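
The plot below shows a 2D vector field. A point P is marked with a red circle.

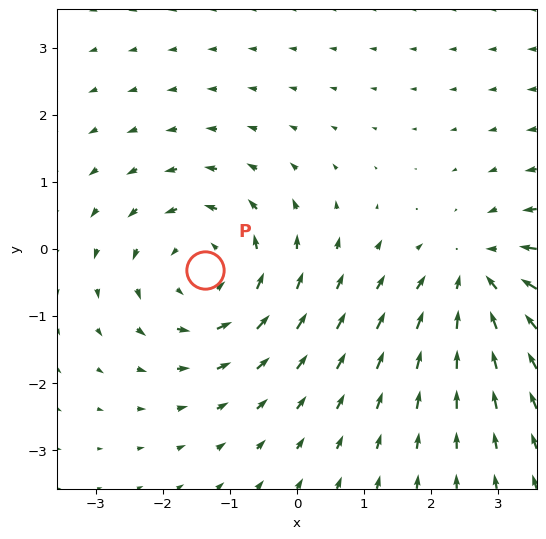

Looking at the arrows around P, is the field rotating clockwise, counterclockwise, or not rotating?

Near P at (-1.4, -0.3) the arrows circulate counterclockwise. The curl (z-component) there is about +3; positive curl means counterclockwise rotation.

counterclockwise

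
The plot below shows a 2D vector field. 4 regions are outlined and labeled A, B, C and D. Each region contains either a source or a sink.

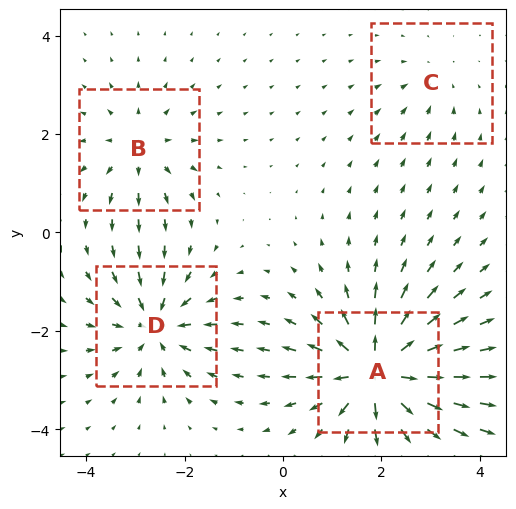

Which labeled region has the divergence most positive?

A

Divergence at each region's feature centre — A: about +9, B: about +4, C: about -2, D: about -6. Region A is most positive.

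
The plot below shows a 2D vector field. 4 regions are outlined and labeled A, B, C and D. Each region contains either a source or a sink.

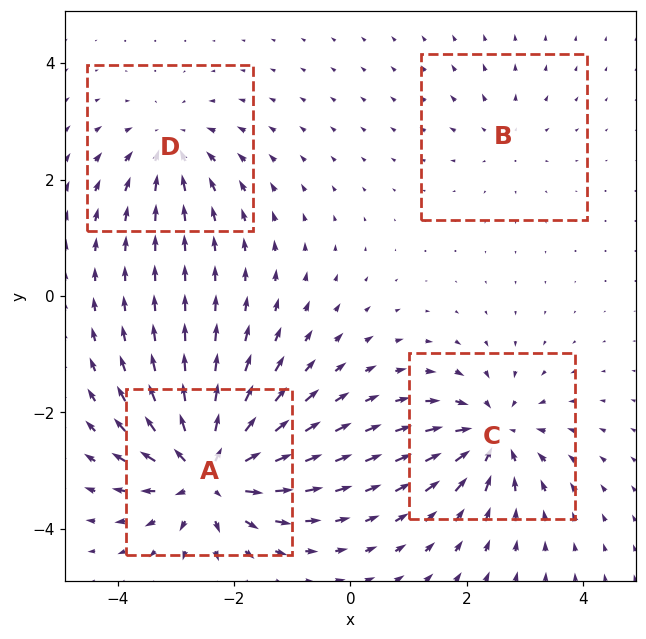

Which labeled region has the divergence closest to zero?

Divergence at each region's feature centre — A: about +9, B: about +2, C: about -6, D: about -4. Region B is closest to zero.

B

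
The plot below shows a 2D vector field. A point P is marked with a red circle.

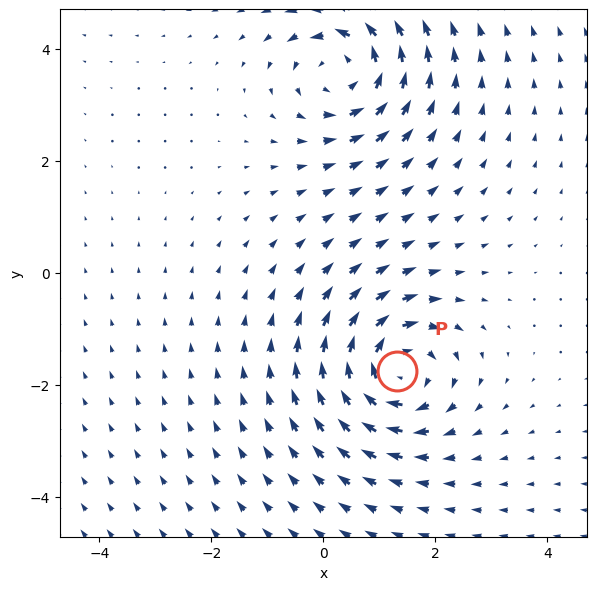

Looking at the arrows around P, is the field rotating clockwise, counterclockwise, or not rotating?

Near P at (1.3, -1.8) the arrows circulate clockwise. The curl (z-component) there is about -6; negative curl means clockwise rotation.

clockwise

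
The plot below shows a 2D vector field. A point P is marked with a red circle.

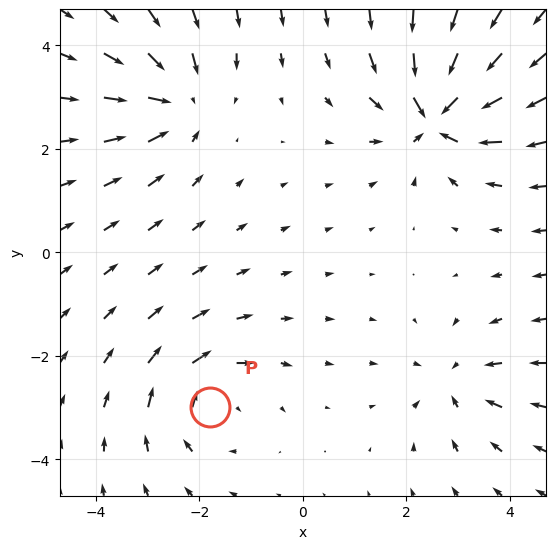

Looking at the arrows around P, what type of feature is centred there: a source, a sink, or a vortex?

At P (-1.8, -3.0) the arrows circulate clockwise. Divergence ≈0, curl about -4 — near-zero divergence with nonzero curl is a vortex.

vortex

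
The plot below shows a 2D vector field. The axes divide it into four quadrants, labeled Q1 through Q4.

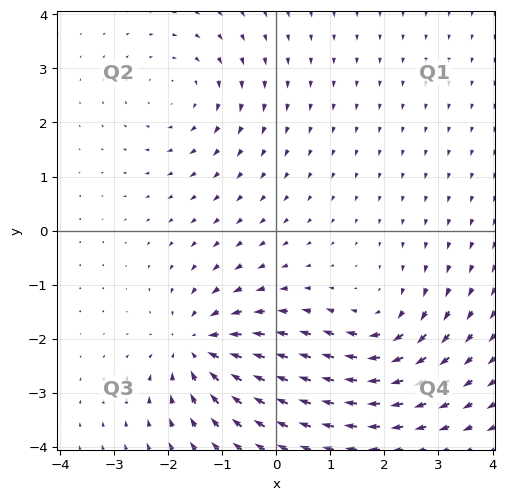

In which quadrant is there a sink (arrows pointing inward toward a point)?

The sink sits at approximately (-1.4, -2.2), which lies in quadrant Q3. The divergence there is about -5, negative as expected for a sink.

Q3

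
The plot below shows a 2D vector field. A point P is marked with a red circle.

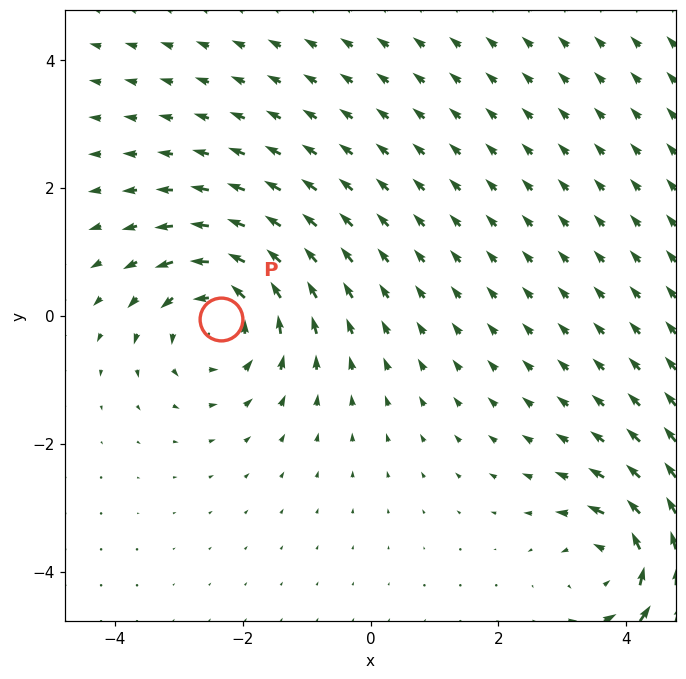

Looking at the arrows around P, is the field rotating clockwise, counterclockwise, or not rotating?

counterclockwise

Near P at (-2.3, -0.0) the arrows circulate counterclockwise. The curl (z-component) there is about +5; positive curl means counterclockwise rotation.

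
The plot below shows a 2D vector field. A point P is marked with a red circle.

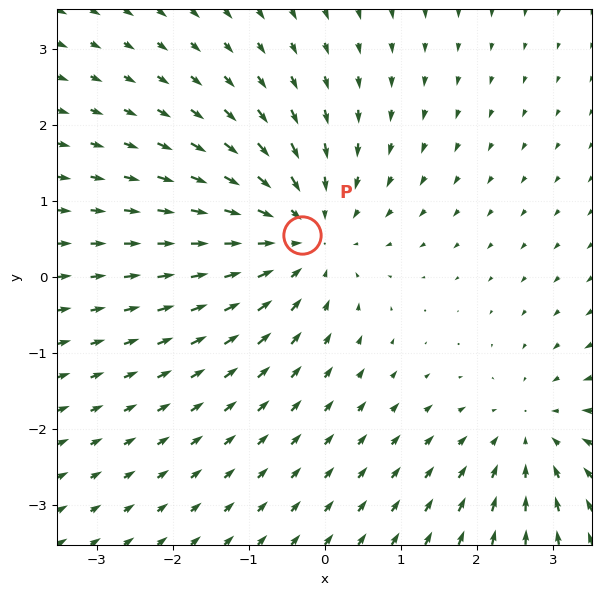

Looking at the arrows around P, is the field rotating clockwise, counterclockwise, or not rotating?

Near P at (-0.3, 0.6) the arrows show no circulation. The curl there is ≈0.

not rotating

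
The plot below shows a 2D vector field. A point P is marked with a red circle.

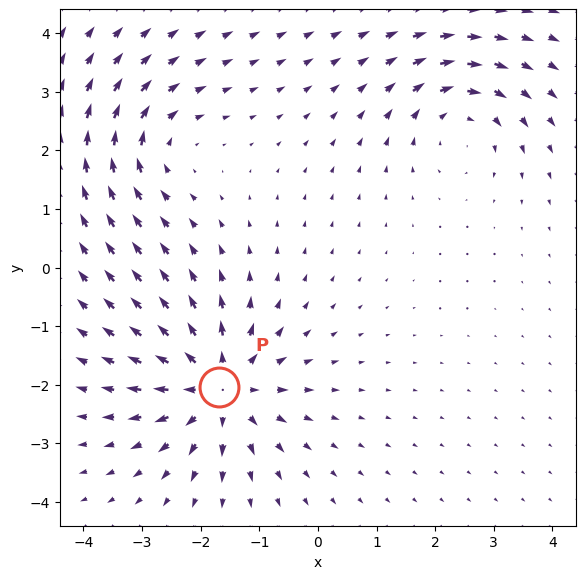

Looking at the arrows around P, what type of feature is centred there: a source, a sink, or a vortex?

At P (-1.7, -2.0) the arrows spread outward. Divergence about +4, curl ≈0 — positive divergence with near-zero curl is a source.

source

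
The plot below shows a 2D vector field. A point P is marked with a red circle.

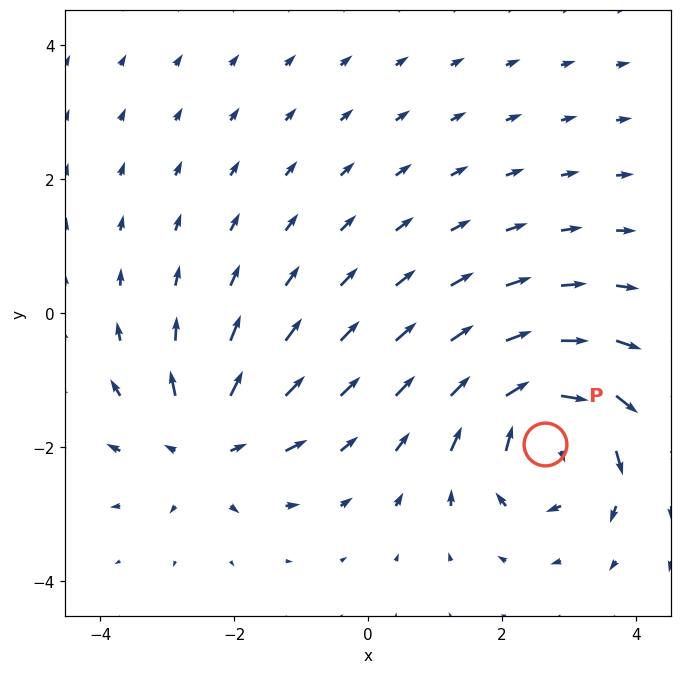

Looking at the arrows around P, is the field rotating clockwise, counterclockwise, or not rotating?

clockwise

Near P at (2.6, -1.9) the arrows circulate clockwise. The curl (z-component) there is about -6; negative curl means clockwise rotation.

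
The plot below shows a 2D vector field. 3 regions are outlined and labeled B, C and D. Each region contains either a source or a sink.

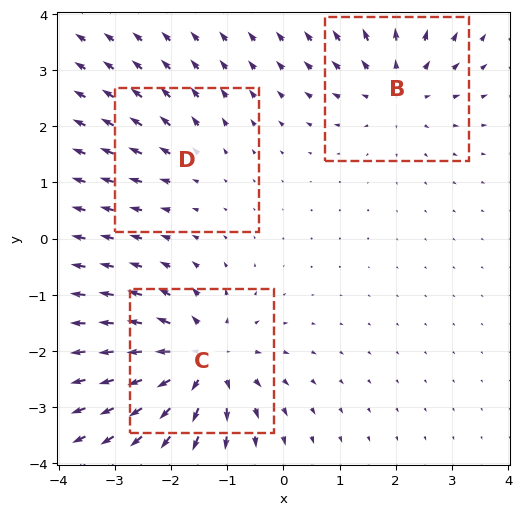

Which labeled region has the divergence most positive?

C

Divergence at each region's feature centre — B: about +4, C: about +5, D: about +2. Region C is most positive.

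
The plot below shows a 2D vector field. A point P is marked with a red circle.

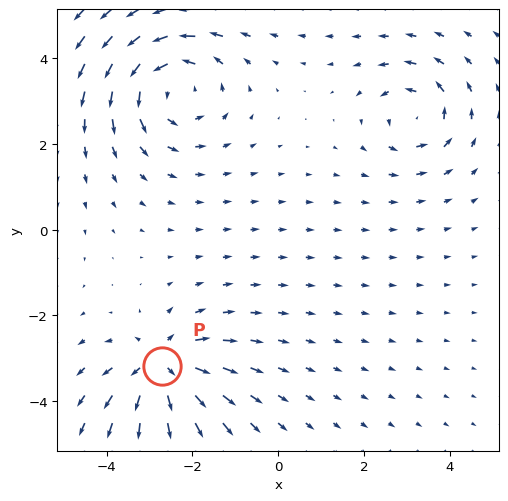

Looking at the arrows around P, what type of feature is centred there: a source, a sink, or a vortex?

At P (-2.7, -3.2) the arrows spread outward. Divergence about +4, curl ≈0 — positive divergence with near-zero curl is a source.

source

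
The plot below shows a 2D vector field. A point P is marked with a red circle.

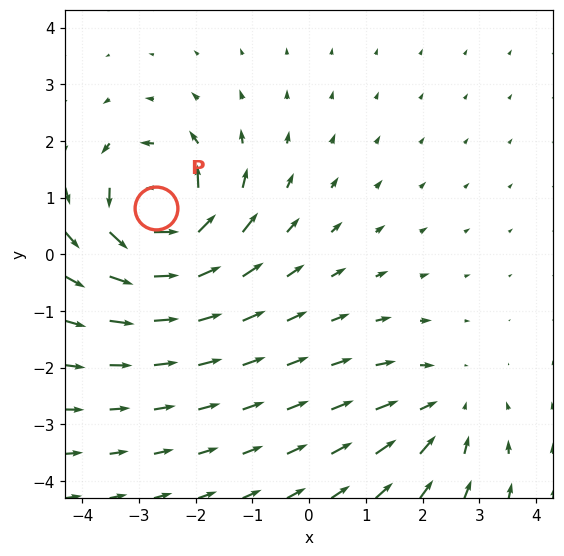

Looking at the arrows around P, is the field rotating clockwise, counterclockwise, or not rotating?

counterclockwise

Near P at (-2.7, 0.8) the arrows circulate counterclockwise. The curl (z-component) there is about +7; positive curl means counterclockwise rotation.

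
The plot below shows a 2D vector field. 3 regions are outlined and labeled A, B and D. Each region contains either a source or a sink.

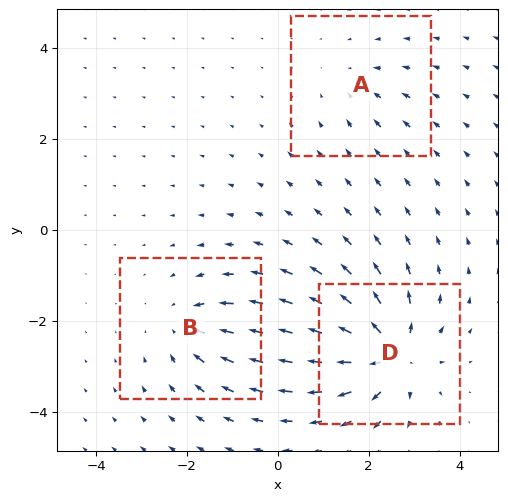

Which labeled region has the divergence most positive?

Divergence at each region's feature centre — A: about -2, B: about -3, D: about +6. Region D is most positive.

D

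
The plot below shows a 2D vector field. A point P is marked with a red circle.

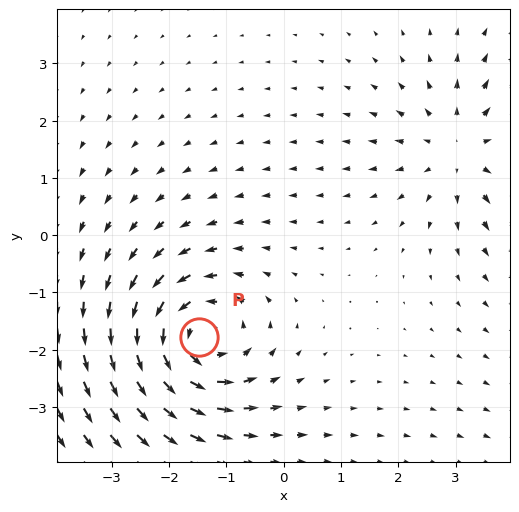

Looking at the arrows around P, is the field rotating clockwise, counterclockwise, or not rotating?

counterclockwise

Near P at (-1.5, -1.8) the arrows circulate counterclockwise. The curl (z-component) there is about +4; positive curl means counterclockwise rotation.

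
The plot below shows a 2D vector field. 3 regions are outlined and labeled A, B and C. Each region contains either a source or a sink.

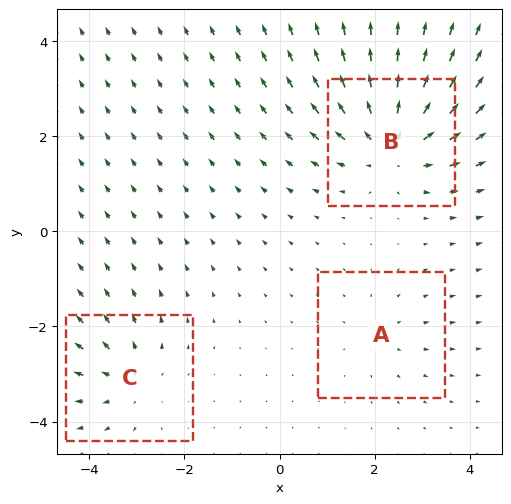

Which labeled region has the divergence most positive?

B

Divergence at each region's feature centre — A: about +2, B: about +5, C: about +3. Region B is most positive.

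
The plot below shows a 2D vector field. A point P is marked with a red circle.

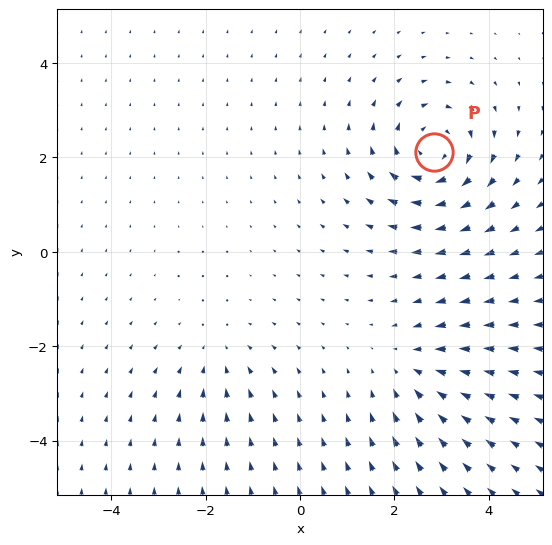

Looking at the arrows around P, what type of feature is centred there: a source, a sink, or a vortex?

vortex

At P (2.8, 2.1) the arrows circulate clockwise. Divergence ≈0, curl about -6 — near-zero divergence with nonzero curl is a vortex.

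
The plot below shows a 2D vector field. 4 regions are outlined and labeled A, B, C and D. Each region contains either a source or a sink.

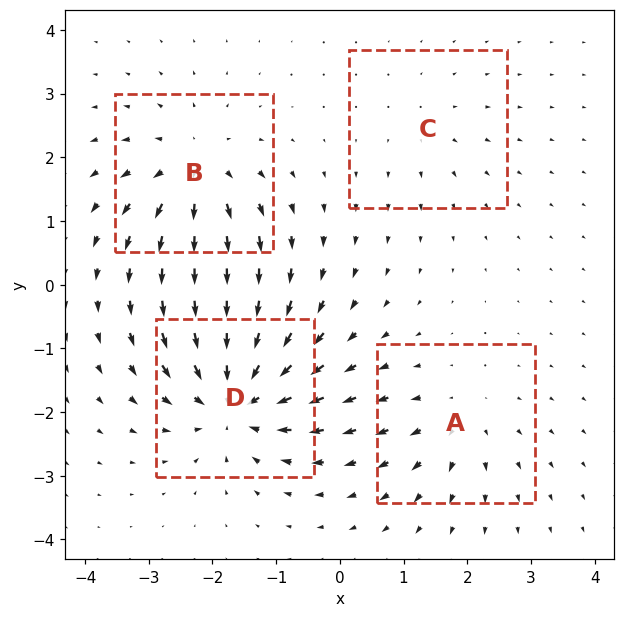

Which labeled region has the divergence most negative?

Divergence at each region's feature centre — A: about +4, B: about +6, C: about +2, D: about -8. Region D is most negative.

D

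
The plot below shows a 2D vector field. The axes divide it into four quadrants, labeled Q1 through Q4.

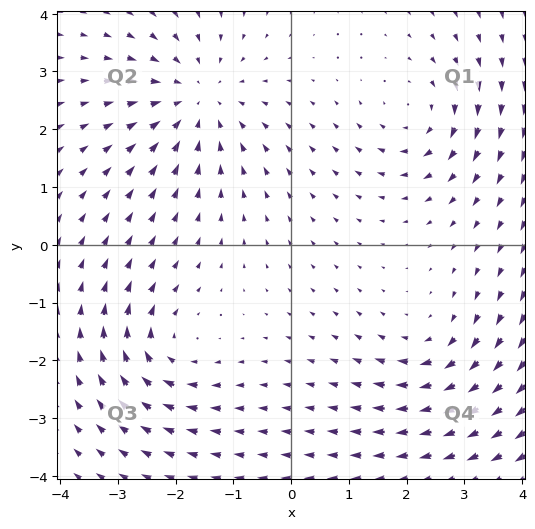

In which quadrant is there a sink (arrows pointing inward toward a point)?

The sink sits at approximately (-1.6, 2.5), which lies in quadrant Q2. The divergence there is about -4, negative as expected for a sink.

Q2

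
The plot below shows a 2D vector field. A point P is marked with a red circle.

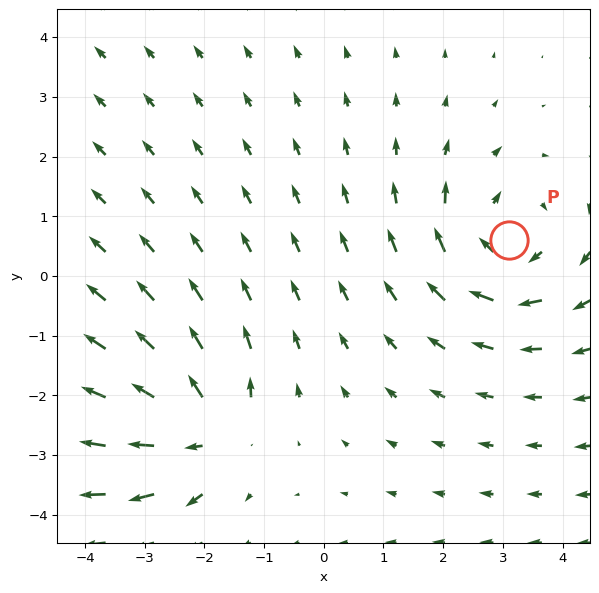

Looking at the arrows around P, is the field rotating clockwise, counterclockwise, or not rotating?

Near P at (3.1, 0.6) the arrows circulate clockwise. The curl (z-component) there is about -3; negative curl means clockwise rotation.

clockwise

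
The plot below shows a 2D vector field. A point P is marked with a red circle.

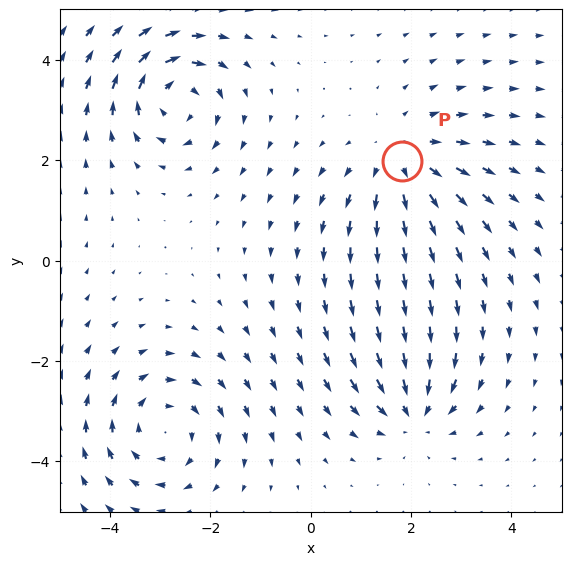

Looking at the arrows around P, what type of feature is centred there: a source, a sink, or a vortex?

At P (1.8, 2.0) the arrows spread outward. Divergence about +4, curl ≈0 — positive divergence with near-zero curl is a source.

source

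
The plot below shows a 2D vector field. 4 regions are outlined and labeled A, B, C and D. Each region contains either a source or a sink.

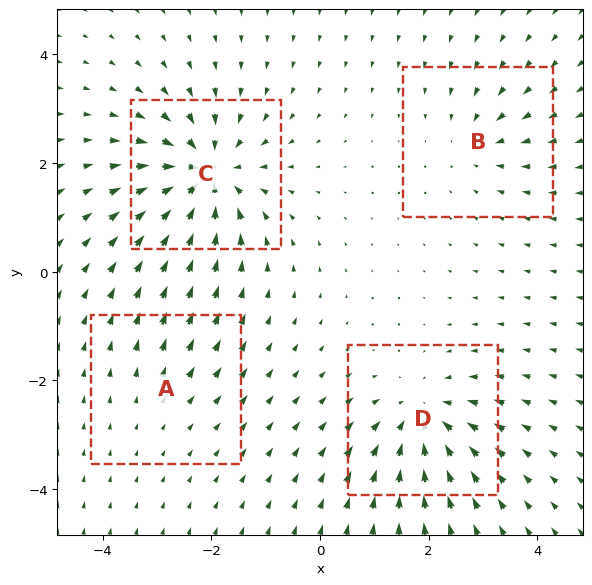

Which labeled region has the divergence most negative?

C

Divergence at each region's feature centre — A: about +2, B: about -4, C: about -8, D: about -6. Region C is most negative.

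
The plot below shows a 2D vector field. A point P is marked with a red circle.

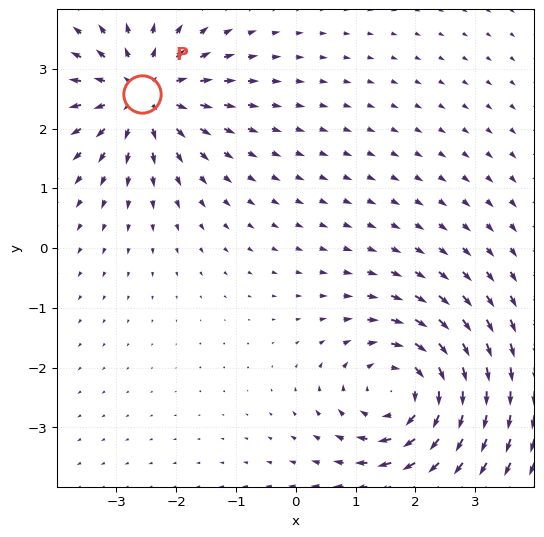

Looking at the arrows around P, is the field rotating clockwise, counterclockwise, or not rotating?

not rotating

Near P at (-2.6, 2.6) the arrows show no circulation. The curl there is ≈0.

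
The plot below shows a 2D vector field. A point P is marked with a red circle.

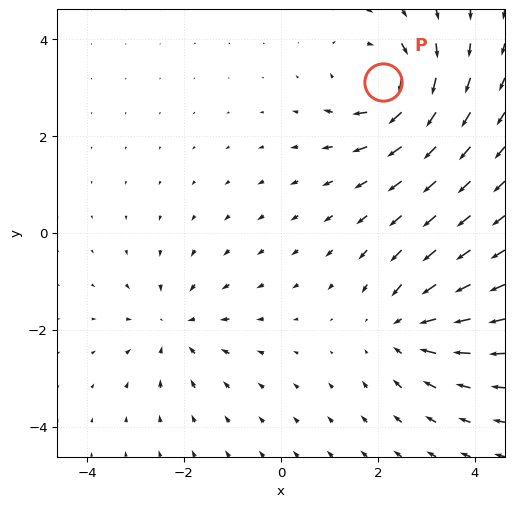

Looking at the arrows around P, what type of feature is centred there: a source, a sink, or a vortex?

vortex

At P (2.1, 3.1) the arrows circulate clockwise. Divergence ≈0, curl about -6 — near-zero divergence with nonzero curl is a vortex.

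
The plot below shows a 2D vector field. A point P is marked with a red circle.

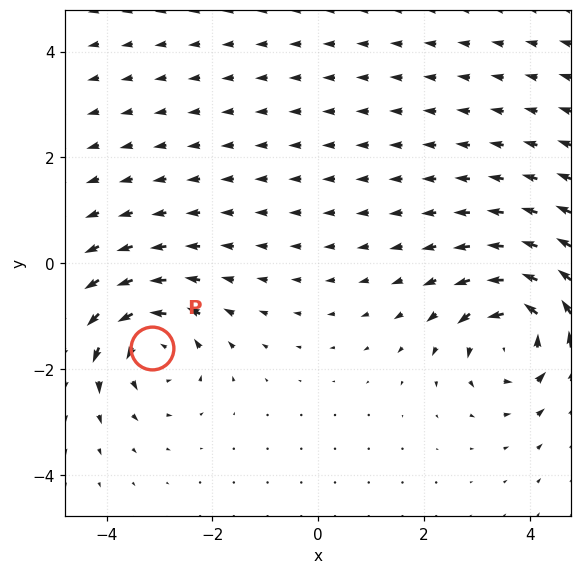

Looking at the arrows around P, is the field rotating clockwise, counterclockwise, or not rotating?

Near P at (-3.1, -1.6) the arrows circulate counterclockwise. The curl (z-component) there is about +5; positive curl means counterclockwise rotation.

counterclockwise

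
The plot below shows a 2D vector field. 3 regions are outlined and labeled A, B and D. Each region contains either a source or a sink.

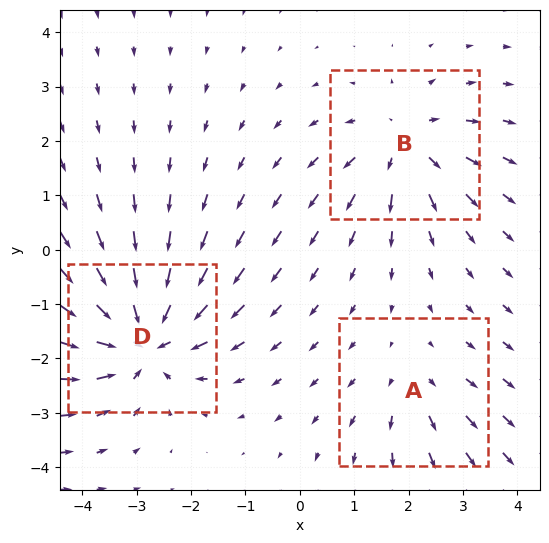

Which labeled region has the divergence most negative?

Divergence at each region's feature centre — A: about +2, B: about +4, D: about -5. Region D is most negative.

D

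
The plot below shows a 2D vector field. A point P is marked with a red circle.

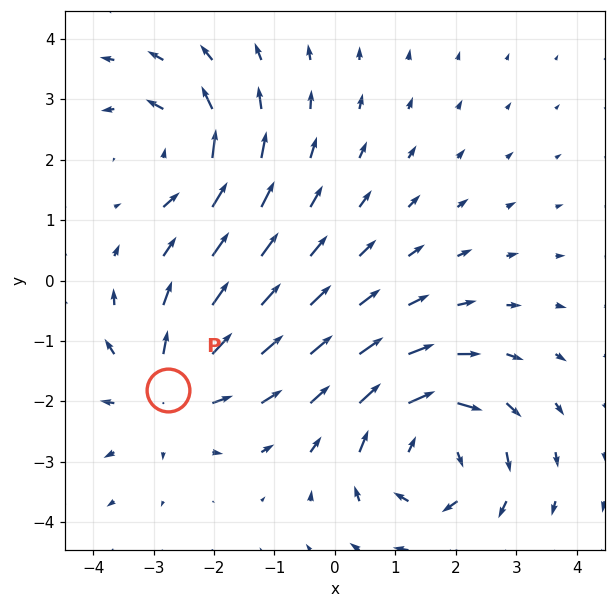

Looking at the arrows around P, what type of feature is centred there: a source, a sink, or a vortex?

source

At P (-2.8, -1.8) the arrows spread outward. Divergence about +3, curl ≈0 — positive divergence with near-zero curl is a source.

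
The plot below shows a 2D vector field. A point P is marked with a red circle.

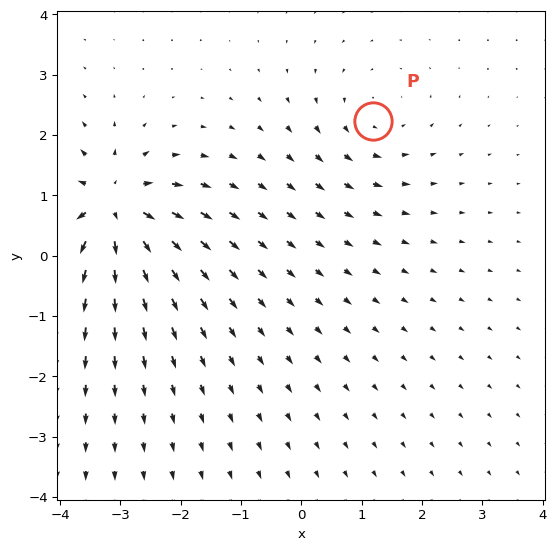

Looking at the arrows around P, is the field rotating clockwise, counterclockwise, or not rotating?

Near P at (1.2, 2.2) the arrows circulate counterclockwise. The curl (z-component) there is about +2; positive curl means counterclockwise rotation.

counterclockwise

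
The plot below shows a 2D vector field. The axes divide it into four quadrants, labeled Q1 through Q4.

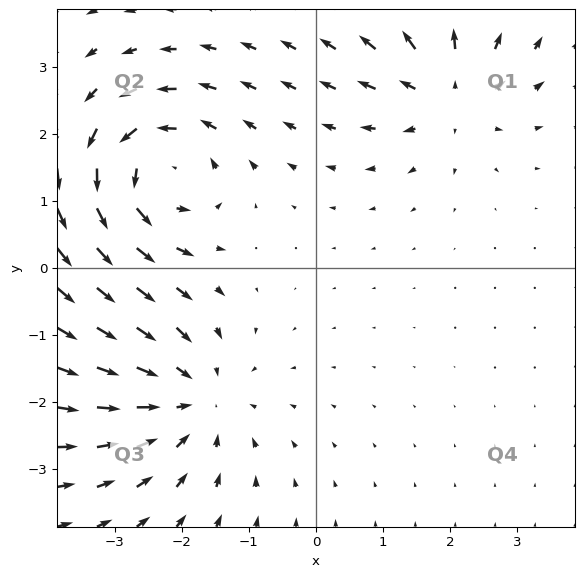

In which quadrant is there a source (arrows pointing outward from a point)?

Q1

The source sits at approximately (2.0, 2.6), which lies in quadrant Q1. The divergence there is about +5, positive as expected for a source.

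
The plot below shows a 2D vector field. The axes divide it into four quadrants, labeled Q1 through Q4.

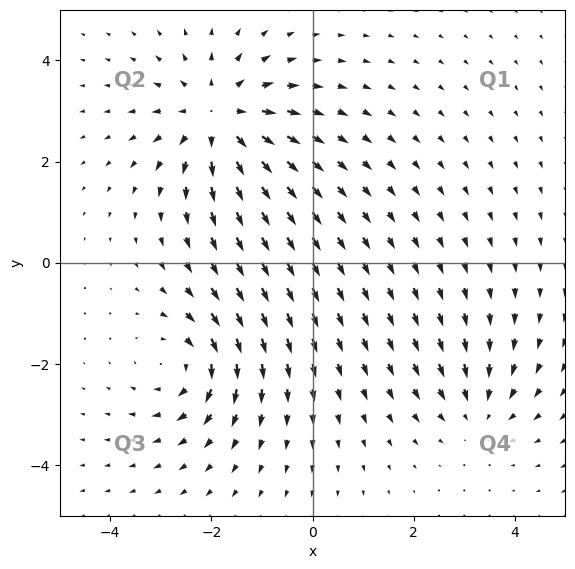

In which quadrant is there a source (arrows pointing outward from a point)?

The source sits at approximately (-1.8, 2.9), which lies in quadrant Q2. The divergence there is about +5, positive as expected for a source.

Q2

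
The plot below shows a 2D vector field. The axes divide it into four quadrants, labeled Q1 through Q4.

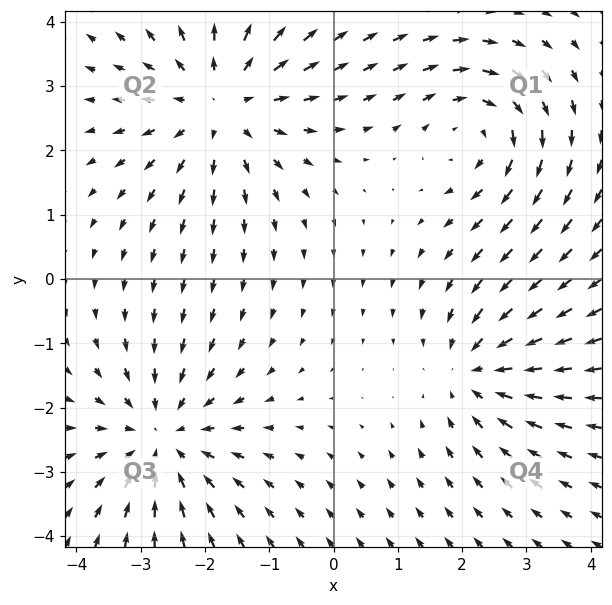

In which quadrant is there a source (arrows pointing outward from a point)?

The source sits at approximately (-1.8, 2.7), which lies in quadrant Q2. The divergence there is about +4, positive as expected for a source.

Q2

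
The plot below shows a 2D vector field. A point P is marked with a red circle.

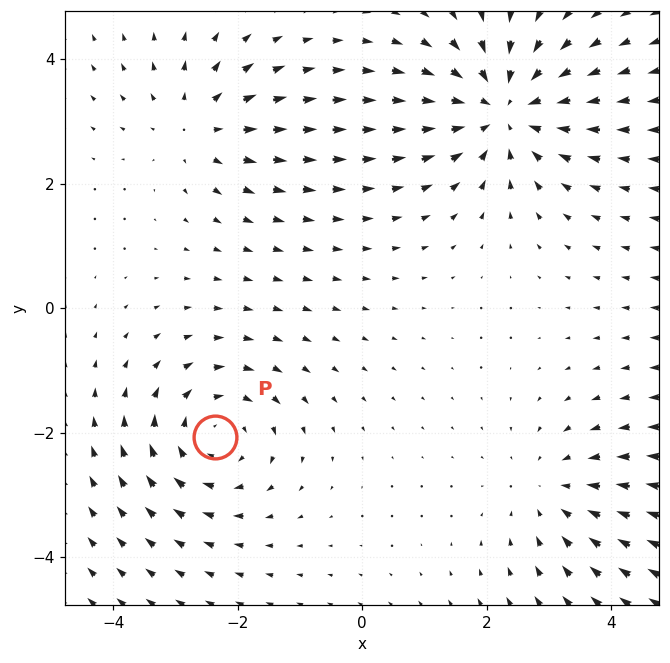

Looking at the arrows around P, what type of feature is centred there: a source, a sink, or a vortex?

At P (-2.4, -2.1) the arrows circulate clockwise. Divergence ≈0, curl about -4 — near-zero divergence with nonzero curl is a vortex.

vortex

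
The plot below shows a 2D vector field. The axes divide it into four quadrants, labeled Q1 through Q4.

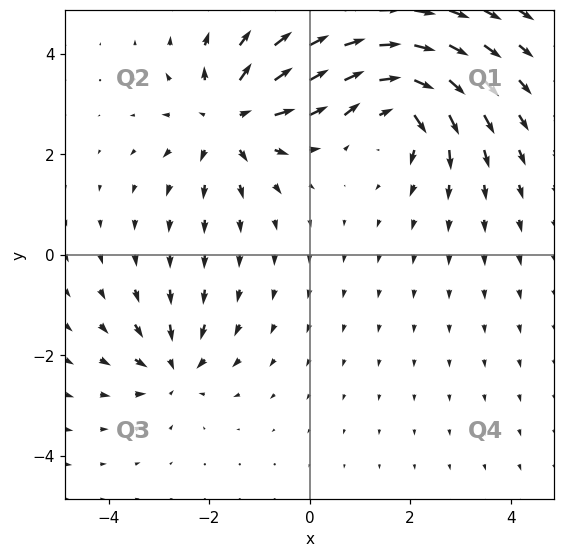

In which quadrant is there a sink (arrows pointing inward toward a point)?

The sink sits at approximately (-2.7, -2.3), which lies in quadrant Q3. The divergence there is about -4, negative as expected for a sink.

Q3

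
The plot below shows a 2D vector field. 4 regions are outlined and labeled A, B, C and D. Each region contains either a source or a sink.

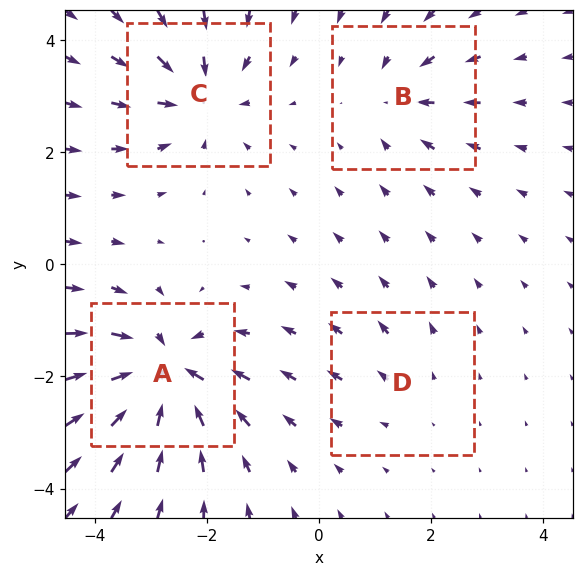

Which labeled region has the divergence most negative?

A

Divergence at each region's feature centre — A: about -8, B: about -4, C: about -6, D: about +2. Region A is most negative.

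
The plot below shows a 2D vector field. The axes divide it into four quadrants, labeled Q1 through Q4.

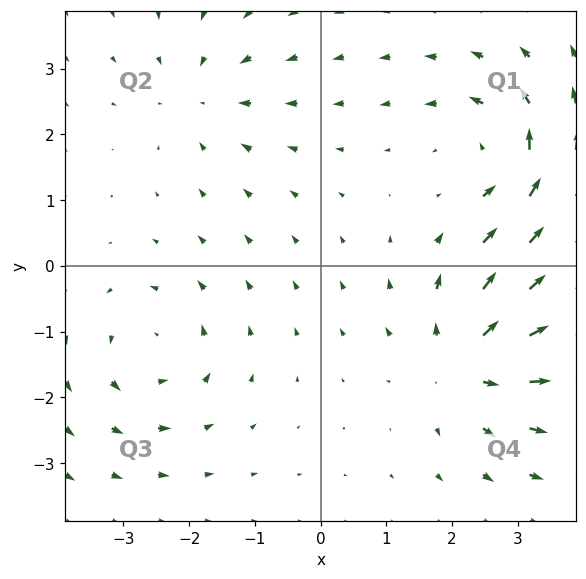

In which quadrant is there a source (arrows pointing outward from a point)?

The source sits at approximately (2.2, -1.5), which lies in quadrant Q4. The divergence there is about +6, positive as expected for a source.

Q4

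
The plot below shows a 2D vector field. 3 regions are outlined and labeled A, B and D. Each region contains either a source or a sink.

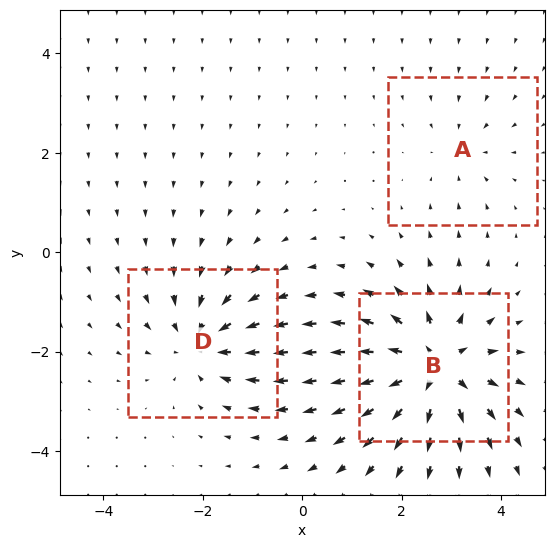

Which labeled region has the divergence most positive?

B

Divergence at each region's feature centre — A: about -2, B: about +5, D: about -4. Region B is most positive.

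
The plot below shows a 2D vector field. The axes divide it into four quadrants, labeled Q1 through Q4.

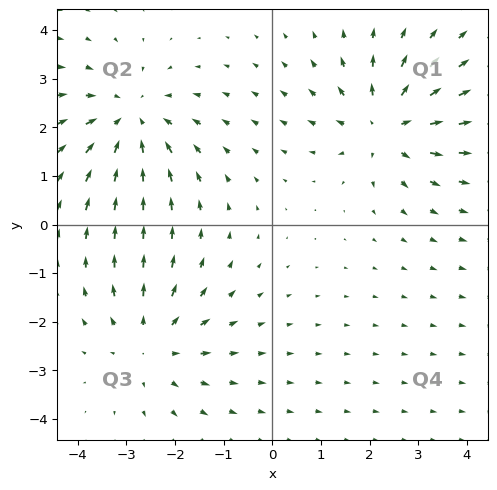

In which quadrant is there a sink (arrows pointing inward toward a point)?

Q2

The sink sits at approximately (-2.9, 2.2), which lies in quadrant Q2. The divergence there is about -3, negative as expected for a sink.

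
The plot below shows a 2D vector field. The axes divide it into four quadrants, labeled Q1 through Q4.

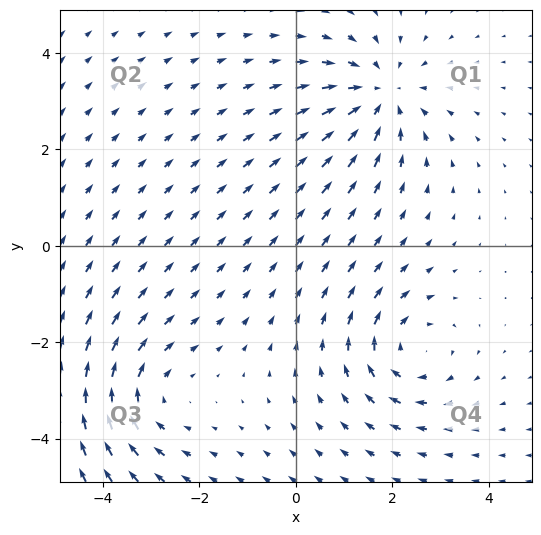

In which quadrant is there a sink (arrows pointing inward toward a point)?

The sink sits at approximately (1.8, 3.1), which lies in quadrant Q1. The divergence there is about -4, negative as expected for a sink.

Q1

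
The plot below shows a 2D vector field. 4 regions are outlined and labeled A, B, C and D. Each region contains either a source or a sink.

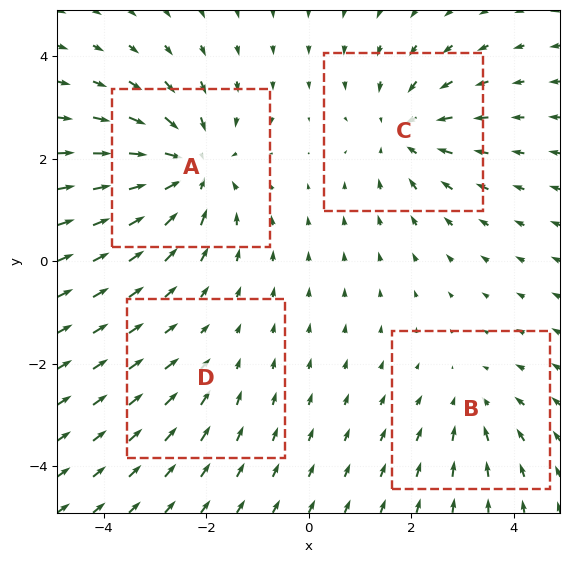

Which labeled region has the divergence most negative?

A

Divergence at each region's feature centre — A: about -6, B: about -3, C: about -5, D: about -2. Region A is most negative.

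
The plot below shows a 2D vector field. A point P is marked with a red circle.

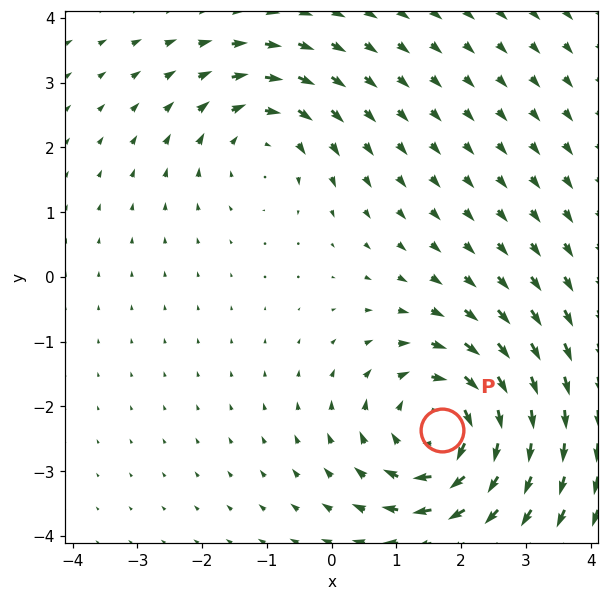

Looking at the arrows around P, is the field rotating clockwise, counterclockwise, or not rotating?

clockwise

Near P at (1.7, -2.4) the arrows circulate clockwise. The curl (z-component) there is about -5; negative curl means clockwise rotation.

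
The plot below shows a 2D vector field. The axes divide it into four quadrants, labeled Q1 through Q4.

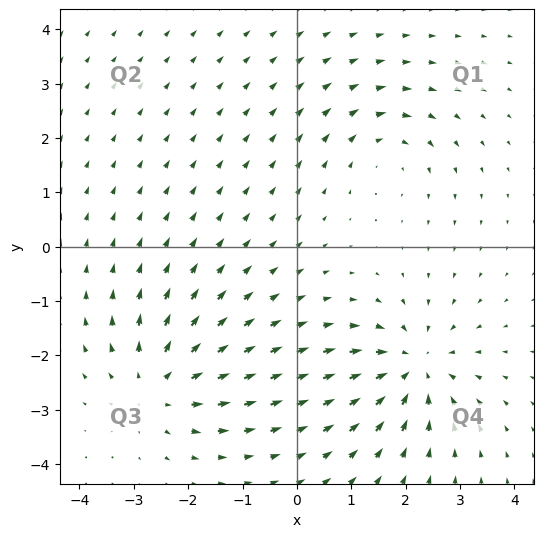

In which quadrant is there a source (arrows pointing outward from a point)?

Q3

The source sits at approximately (-2.5, -2.6), which lies in quadrant Q3. The divergence there is about +4, positive as expected for a source.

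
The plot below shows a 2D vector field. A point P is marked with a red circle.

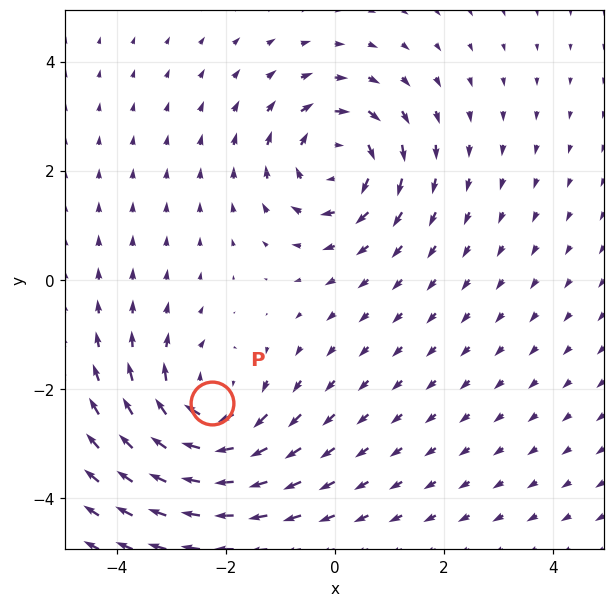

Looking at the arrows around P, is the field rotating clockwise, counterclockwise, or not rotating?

Near P at (-2.3, -2.3) the arrows circulate clockwise. The curl (z-component) there is about -4; negative curl means clockwise rotation.

clockwise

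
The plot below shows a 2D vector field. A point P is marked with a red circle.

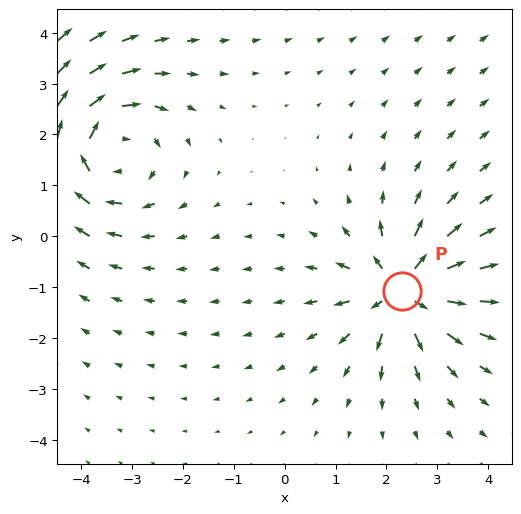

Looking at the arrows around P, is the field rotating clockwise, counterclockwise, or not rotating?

not rotating

Near P at (2.3, -1.1) the arrows show no circulation. The curl there is ≈0.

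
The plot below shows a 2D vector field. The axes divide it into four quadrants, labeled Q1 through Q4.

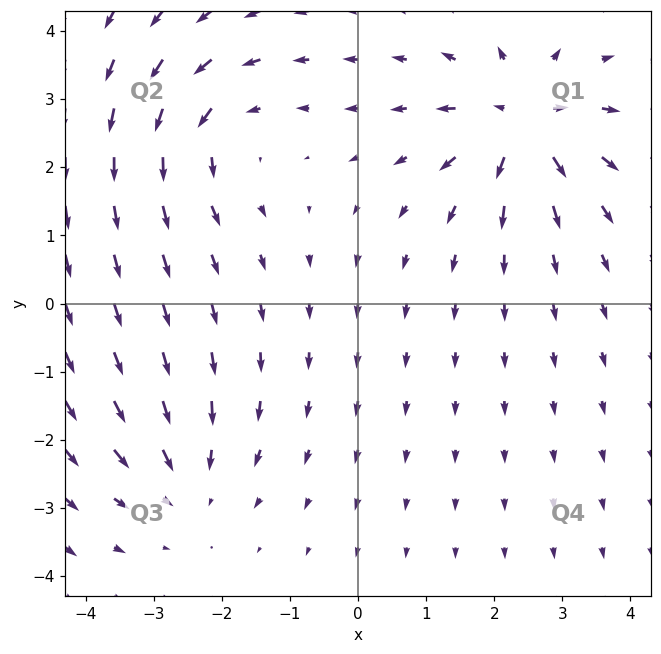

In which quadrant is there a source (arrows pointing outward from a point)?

The source sits at approximately (2.4, 2.7), which lies in quadrant Q1. The divergence there is about +6, positive as expected for a source.

Q1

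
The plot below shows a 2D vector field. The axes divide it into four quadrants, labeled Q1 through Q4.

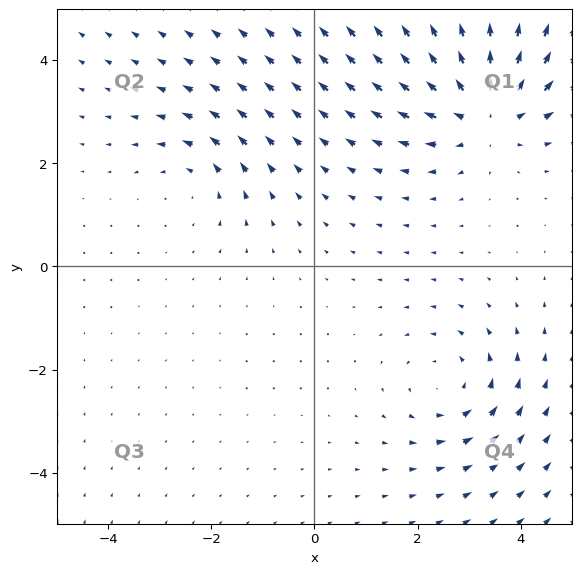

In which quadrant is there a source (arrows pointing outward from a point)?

The source sits at approximately (3.3, 3.0), which lies in quadrant Q1. The divergence there is about +4, positive as expected for a source.

Q1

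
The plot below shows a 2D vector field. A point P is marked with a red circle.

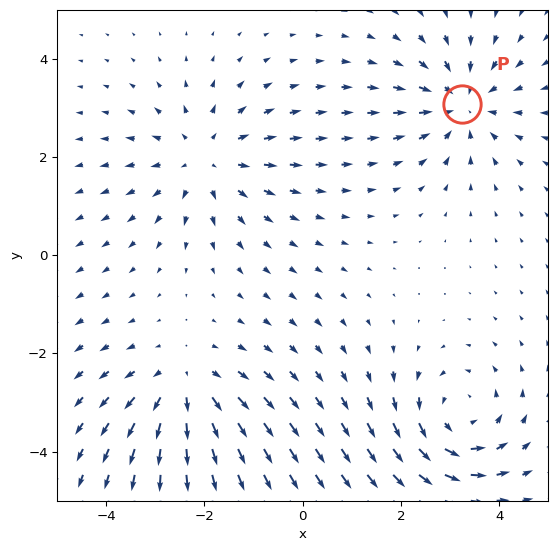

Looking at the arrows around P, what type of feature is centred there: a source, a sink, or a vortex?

At P (3.2, 3.1) the arrows converge inward. Divergence about -4, curl ≈0 — negative divergence with near-zero curl is a sink.

sink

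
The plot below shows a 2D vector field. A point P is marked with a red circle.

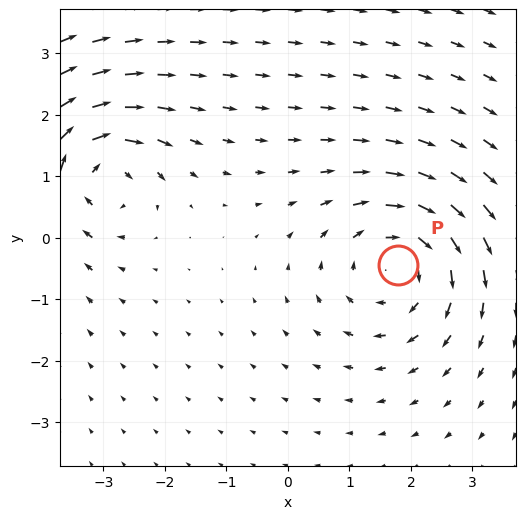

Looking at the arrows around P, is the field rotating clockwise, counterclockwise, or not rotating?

Near P at (1.8, -0.4) the arrows circulate clockwise. The curl (z-component) there is about -4; negative curl means clockwise rotation.

clockwise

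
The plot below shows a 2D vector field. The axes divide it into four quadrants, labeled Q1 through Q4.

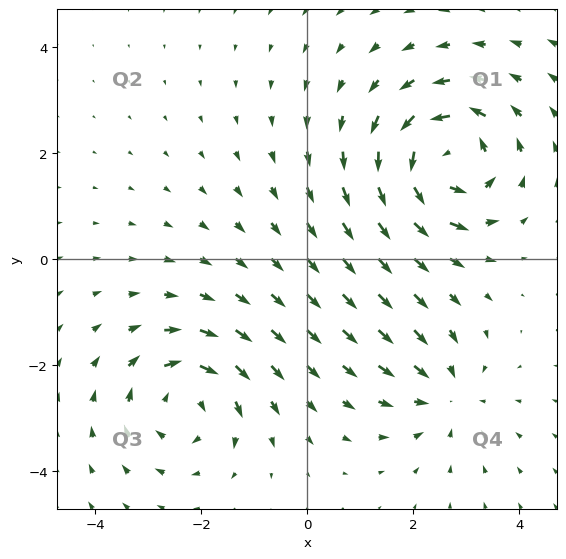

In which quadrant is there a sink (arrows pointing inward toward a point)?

Q4

The sink sits at approximately (2.6, -2.6), which lies in quadrant Q4. The divergence there is about -3, negative as expected for a sink.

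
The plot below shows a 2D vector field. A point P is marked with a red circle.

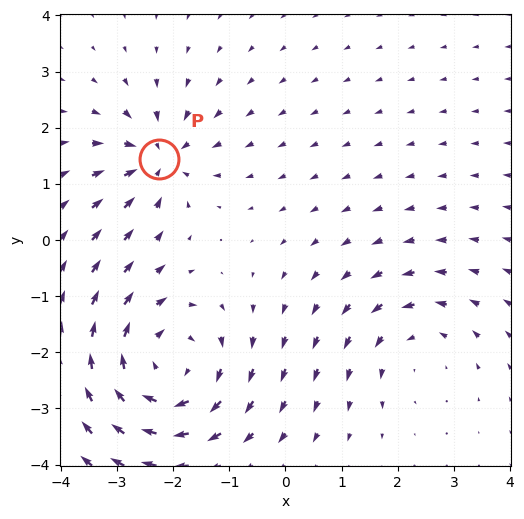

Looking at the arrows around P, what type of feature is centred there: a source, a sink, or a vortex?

sink

At P (-2.3, 1.5) the arrows converge inward. Divergence about -4, curl ≈0 — negative divergence with near-zero curl is a sink.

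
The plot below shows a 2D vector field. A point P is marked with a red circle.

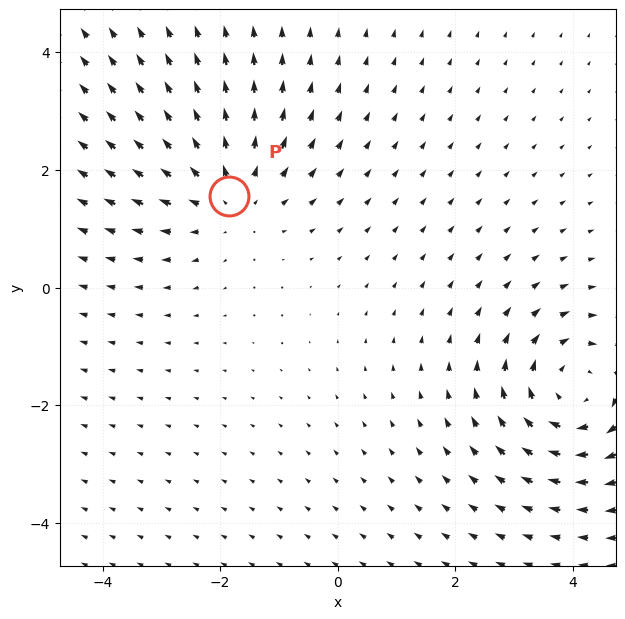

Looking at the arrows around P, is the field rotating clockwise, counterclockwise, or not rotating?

Near P at (-1.8, 1.6) the arrows show no circulation. The curl there is ≈0.

not rotating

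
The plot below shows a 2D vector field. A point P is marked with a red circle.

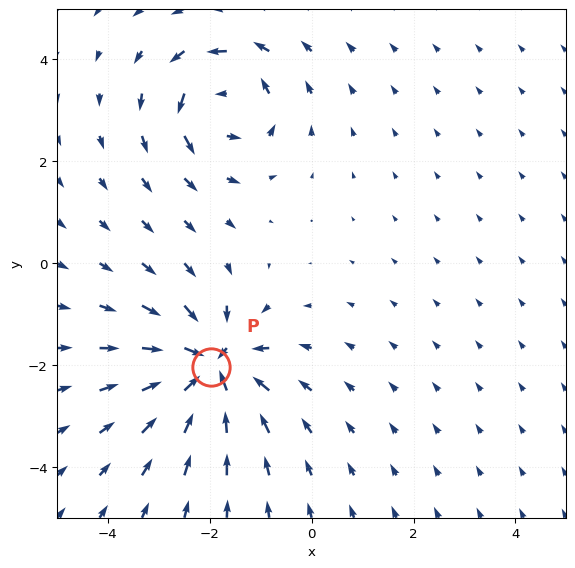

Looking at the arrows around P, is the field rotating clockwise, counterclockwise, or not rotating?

Near P at (-2.0, -2.0) the arrows show no circulation. The curl there is ≈0.

not rotating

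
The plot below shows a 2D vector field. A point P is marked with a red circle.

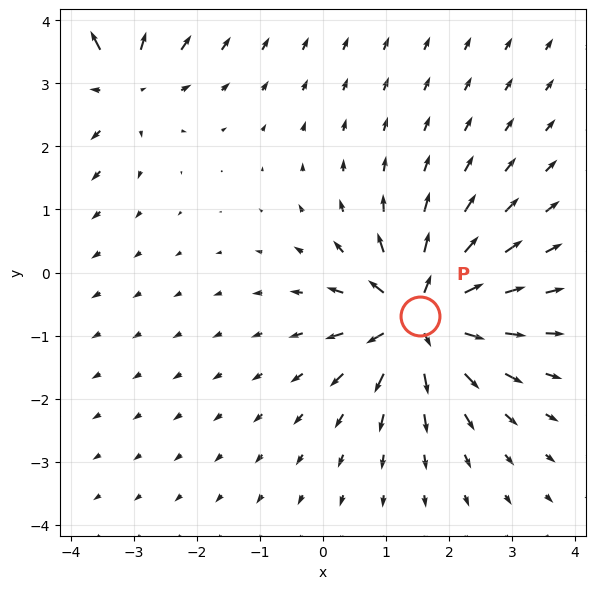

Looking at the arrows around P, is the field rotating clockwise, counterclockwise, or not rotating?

not rotating

Near P at (1.5, -0.7) the arrows show no circulation. The curl there is ≈0.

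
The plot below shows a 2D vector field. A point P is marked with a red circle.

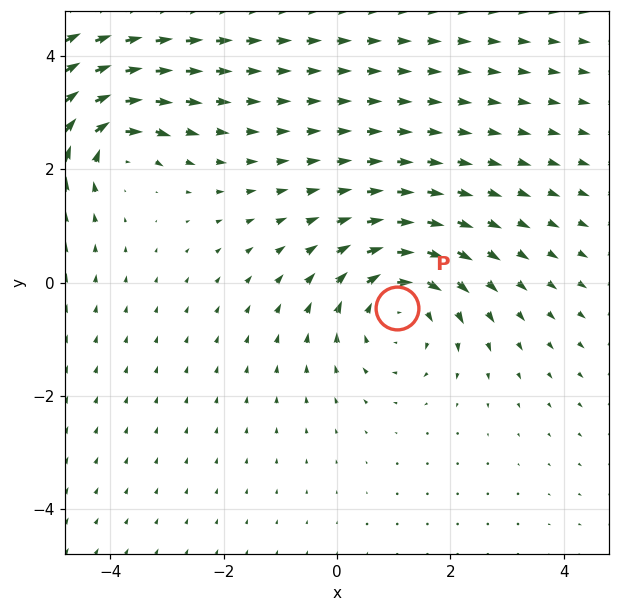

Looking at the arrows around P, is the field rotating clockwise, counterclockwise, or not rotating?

clockwise

Near P at (1.1, -0.5) the arrows circulate clockwise. The curl (z-component) there is about -3; negative curl means clockwise rotation.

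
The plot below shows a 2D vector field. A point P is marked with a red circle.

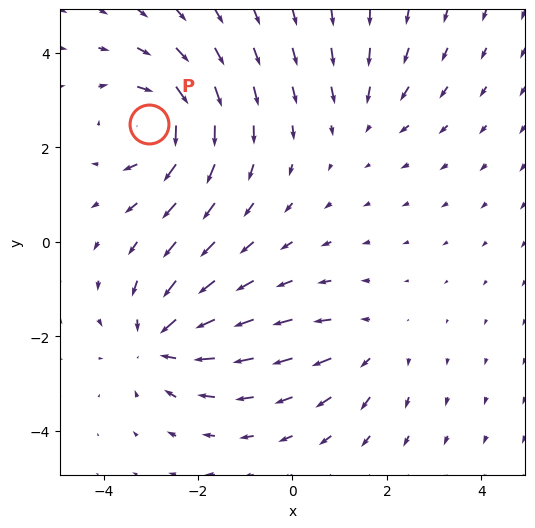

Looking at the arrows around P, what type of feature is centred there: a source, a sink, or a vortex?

At P (-3.0, 2.5) the arrows circulate clockwise. Divergence ≈0, curl about -6 — near-zero divergence with nonzero curl is a vortex.

vortex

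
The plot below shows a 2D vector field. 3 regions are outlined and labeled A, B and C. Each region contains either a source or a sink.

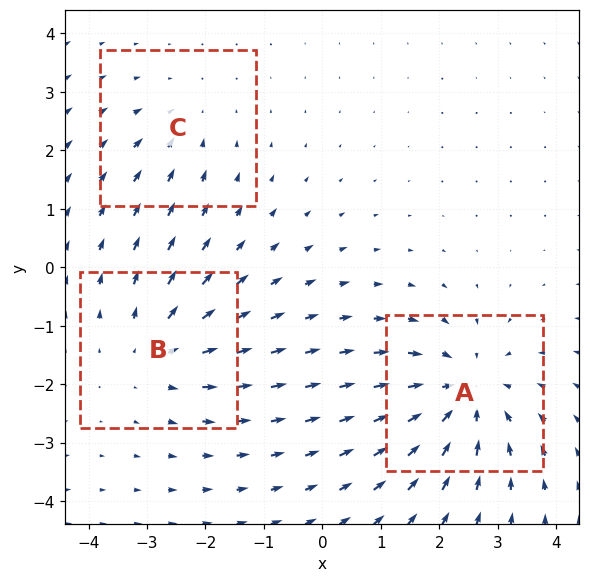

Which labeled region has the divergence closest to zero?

C

Divergence at each region's feature centre — A: about -4, B: about +3, C: about -2. Region C is closest to zero.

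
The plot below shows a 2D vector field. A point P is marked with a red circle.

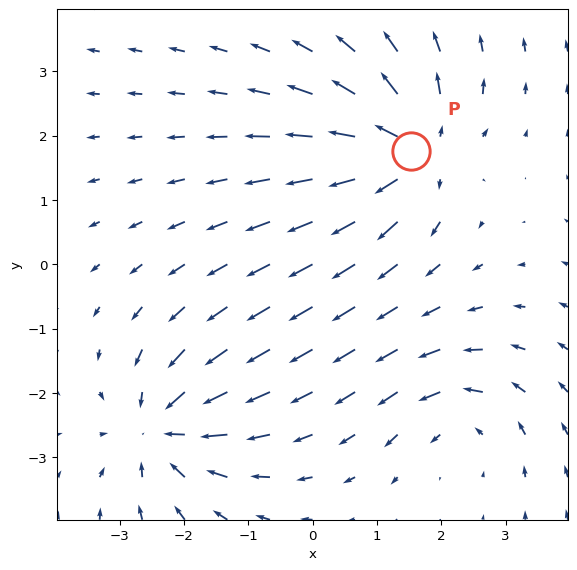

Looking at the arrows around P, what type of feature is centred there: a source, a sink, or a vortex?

source

At P (1.5, 1.8) the arrows spread outward. Divergence about +5, curl ≈0 — positive divergence with near-zero curl is a source.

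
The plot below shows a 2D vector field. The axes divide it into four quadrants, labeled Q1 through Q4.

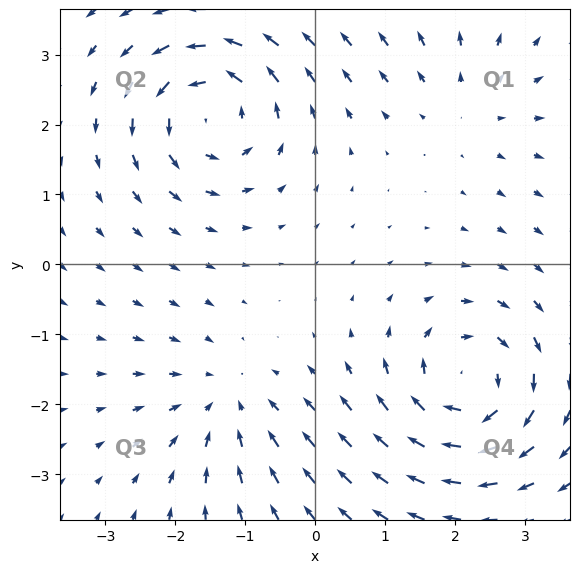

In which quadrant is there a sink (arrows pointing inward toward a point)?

The sink sits at approximately (-1.3, -2.0), which lies in quadrant Q3. The divergence there is about -3, negative as expected for a sink.

Q3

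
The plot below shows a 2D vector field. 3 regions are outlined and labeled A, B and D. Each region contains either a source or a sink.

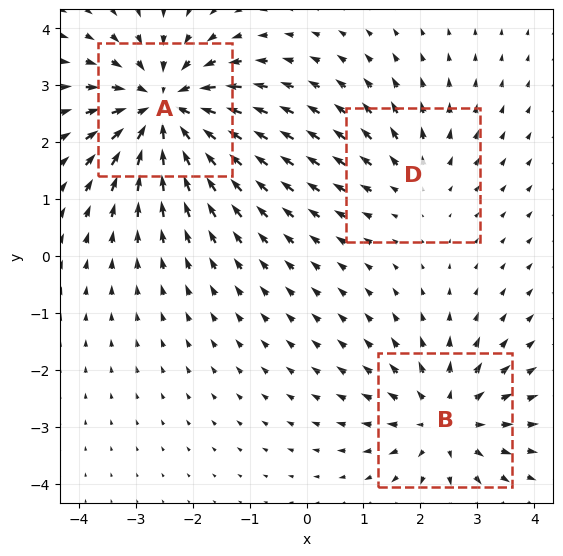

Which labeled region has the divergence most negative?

Divergence at each region's feature centre — A: about -5, B: about +4, D: about +2. Region A is most negative.

A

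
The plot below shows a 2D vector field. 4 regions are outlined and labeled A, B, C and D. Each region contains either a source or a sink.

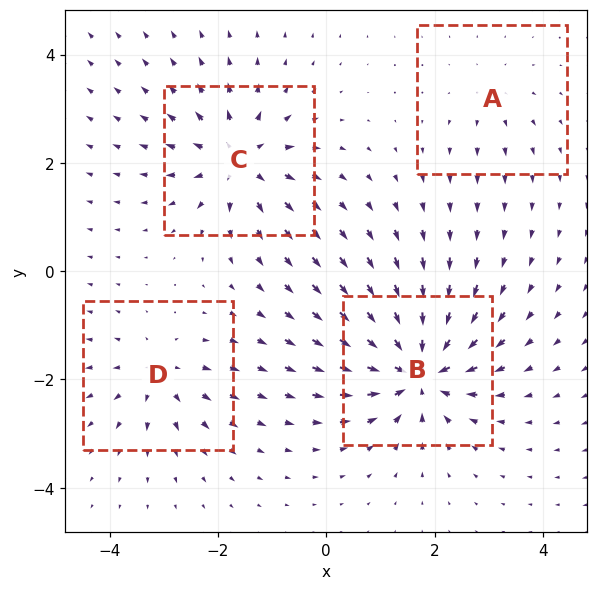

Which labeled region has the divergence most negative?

B

Divergence at each region's feature centre — A: about +2, B: about -8, C: about +6, D: about +4. Region B is most negative.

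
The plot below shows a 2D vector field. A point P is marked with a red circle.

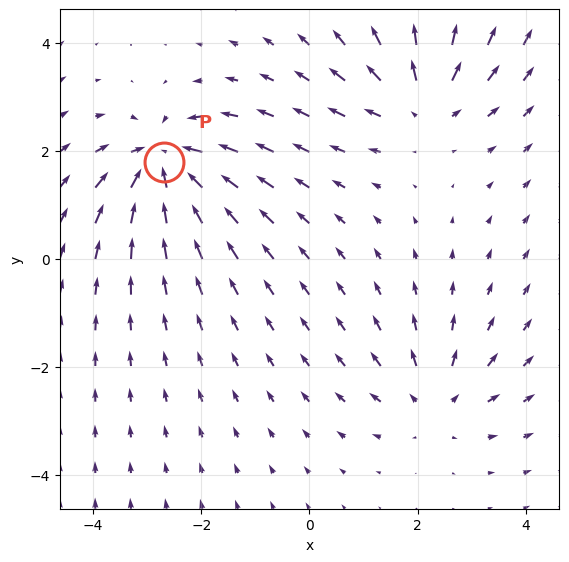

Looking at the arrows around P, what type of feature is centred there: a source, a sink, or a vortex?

At P (-2.7, 1.8) the arrows converge inward. Divergence about -5, curl ≈0 — negative divergence with near-zero curl is a sink.

sink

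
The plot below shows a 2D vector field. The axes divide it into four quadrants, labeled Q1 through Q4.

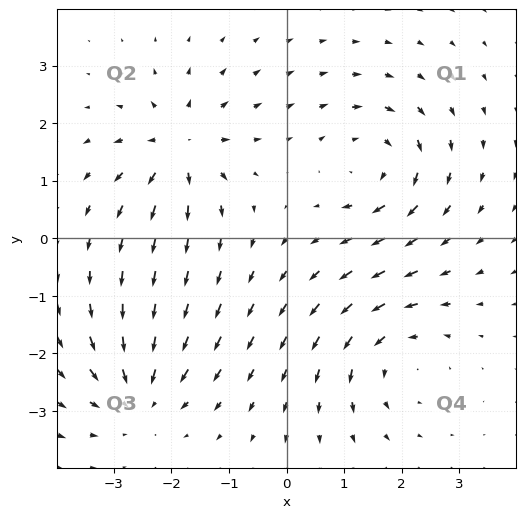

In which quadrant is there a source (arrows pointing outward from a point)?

The source sits at approximately (-1.9, 1.6), which lies in quadrant Q2. The divergence there is about +6, positive as expected for a source.

Q2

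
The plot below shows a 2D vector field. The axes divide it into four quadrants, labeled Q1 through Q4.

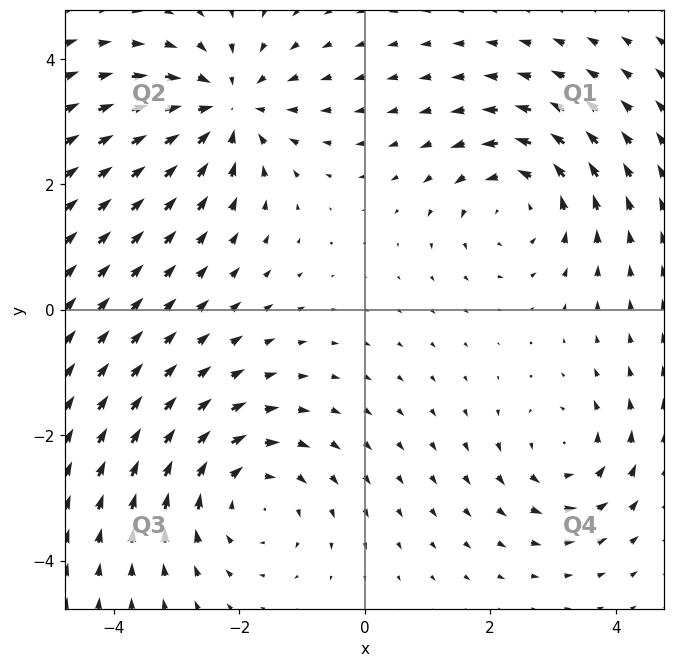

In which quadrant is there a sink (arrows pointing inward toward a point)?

The sink sits at approximately (-2.2, 3.2), which lies in quadrant Q2. The divergence there is about -5, negative as expected for a sink.

Q2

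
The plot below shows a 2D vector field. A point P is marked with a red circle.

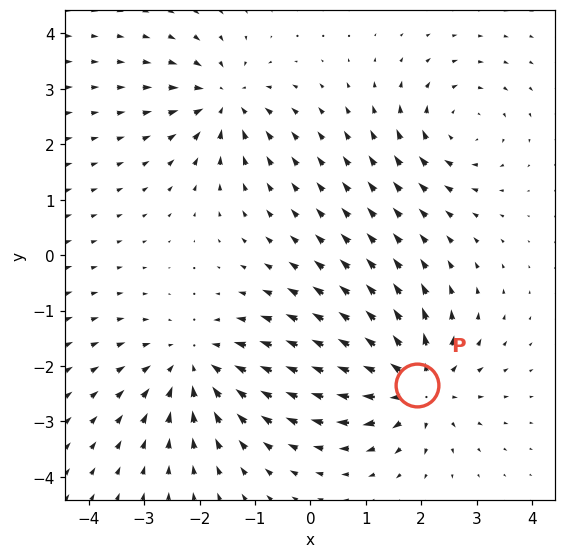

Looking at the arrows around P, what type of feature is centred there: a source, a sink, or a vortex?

At P (1.9, -2.3) the arrows spread outward. Divergence about +5, curl ≈0 — positive divergence with near-zero curl is a source.

source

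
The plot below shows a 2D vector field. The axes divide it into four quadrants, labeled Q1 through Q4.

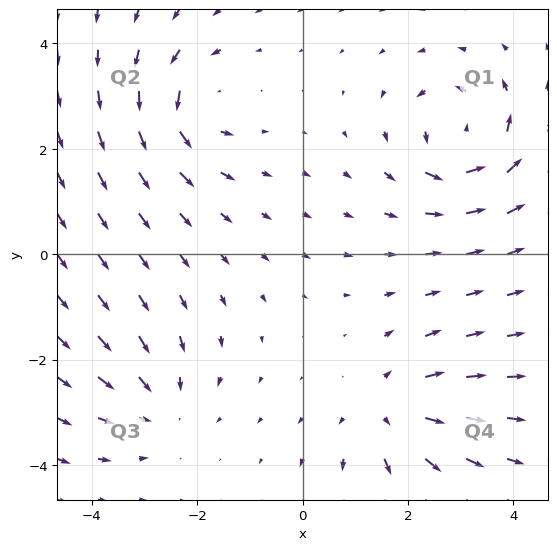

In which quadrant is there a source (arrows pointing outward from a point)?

Q4

The source sits at approximately (1.7, -3.0), which lies in quadrant Q4. The divergence there is about +4, positive as expected for a source.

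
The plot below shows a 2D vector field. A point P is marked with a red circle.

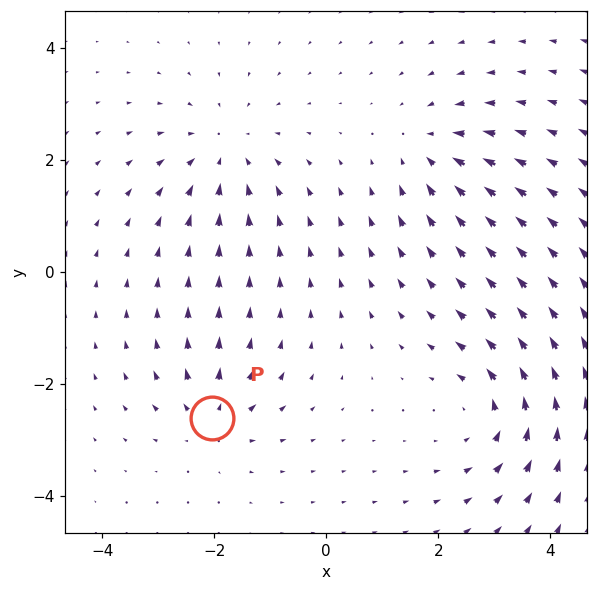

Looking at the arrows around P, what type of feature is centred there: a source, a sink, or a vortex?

source

At P (-2.0, -2.6) the arrows spread outward. Divergence about +4, curl ≈0 — positive divergence with near-zero curl is a source.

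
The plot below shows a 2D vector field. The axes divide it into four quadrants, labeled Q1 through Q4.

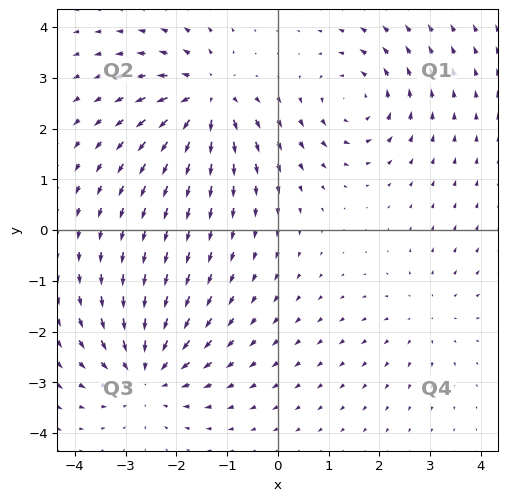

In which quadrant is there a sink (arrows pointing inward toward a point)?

The sink sits at approximately (-2.6, -2.8), which lies in quadrant Q3. The divergence there is about -5, negative as expected for a sink.

Q3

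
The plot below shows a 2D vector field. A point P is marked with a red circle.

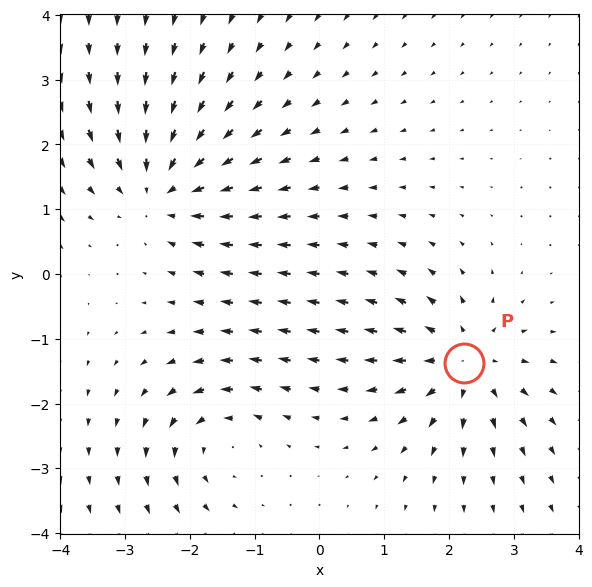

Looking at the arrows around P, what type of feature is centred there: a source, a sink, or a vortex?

At P (2.2, -1.4) the arrows spread outward. Divergence about +4, curl ≈0 — positive divergence with near-zero curl is a source.

source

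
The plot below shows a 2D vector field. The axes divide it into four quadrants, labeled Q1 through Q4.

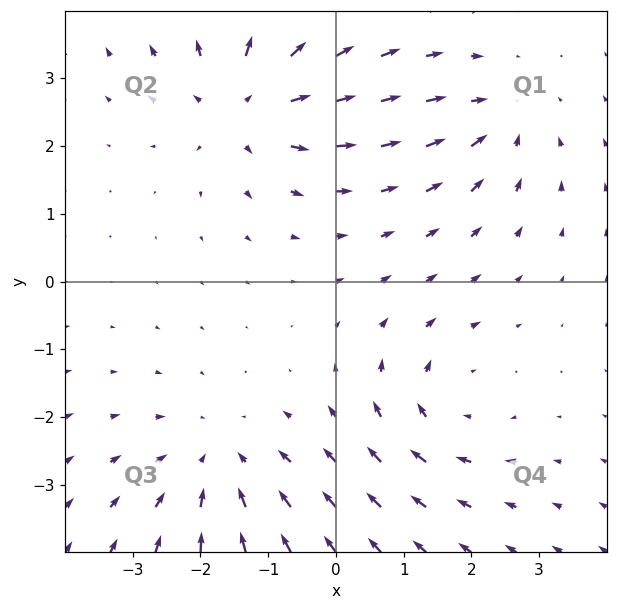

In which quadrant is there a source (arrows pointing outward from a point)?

Q2

The source sits at approximately (-1.3, 2.6), which lies in quadrant Q2. The divergence there is about +4, positive as expected for a source.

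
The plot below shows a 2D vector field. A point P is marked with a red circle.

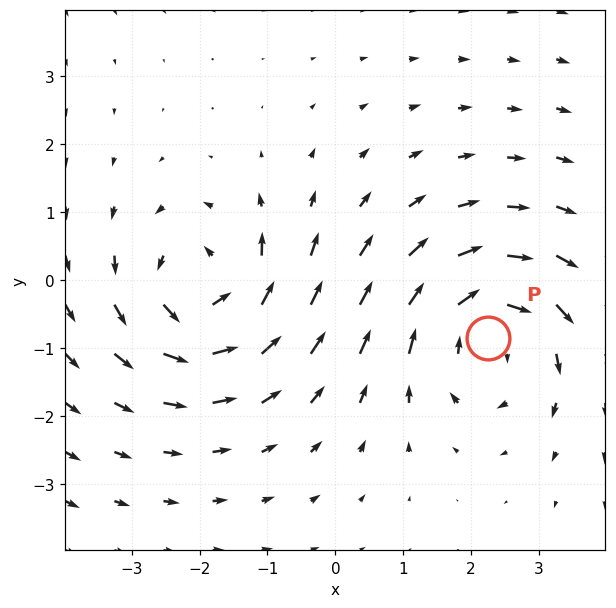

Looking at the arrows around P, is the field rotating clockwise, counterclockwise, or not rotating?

Near P at (2.2, -0.8) the arrows circulate clockwise. The curl (z-component) there is about -3; negative curl means clockwise rotation.

clockwise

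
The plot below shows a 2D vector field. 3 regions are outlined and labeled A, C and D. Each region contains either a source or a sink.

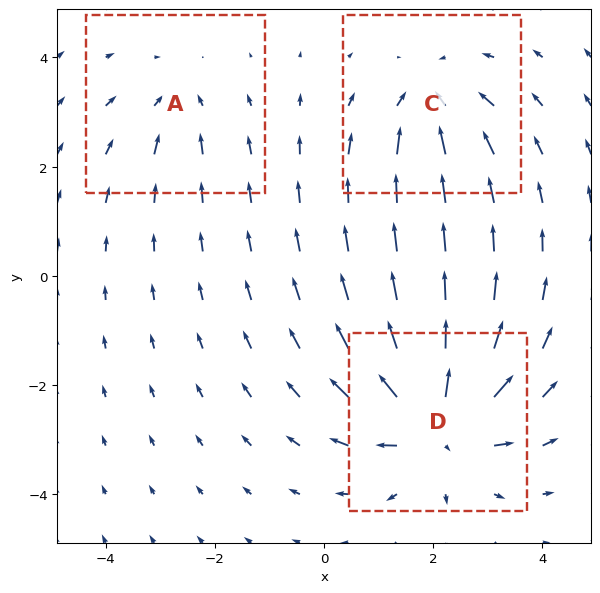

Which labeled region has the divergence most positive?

D

Divergence at each region's feature centre — A: about -2, C: about -3, D: about +5. Region D is most positive.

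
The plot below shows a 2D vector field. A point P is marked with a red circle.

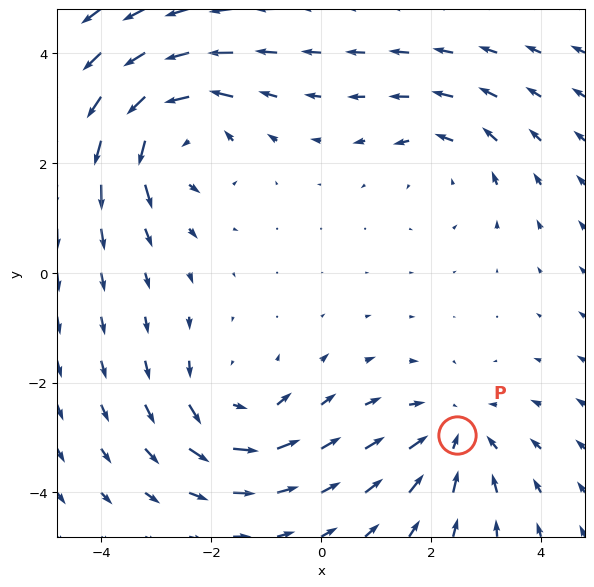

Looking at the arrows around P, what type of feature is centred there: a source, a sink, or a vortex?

At P (2.5, -3.0) the arrows converge inward. Divergence about -3, curl ≈0 — negative divergence with near-zero curl is a sink.

sink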